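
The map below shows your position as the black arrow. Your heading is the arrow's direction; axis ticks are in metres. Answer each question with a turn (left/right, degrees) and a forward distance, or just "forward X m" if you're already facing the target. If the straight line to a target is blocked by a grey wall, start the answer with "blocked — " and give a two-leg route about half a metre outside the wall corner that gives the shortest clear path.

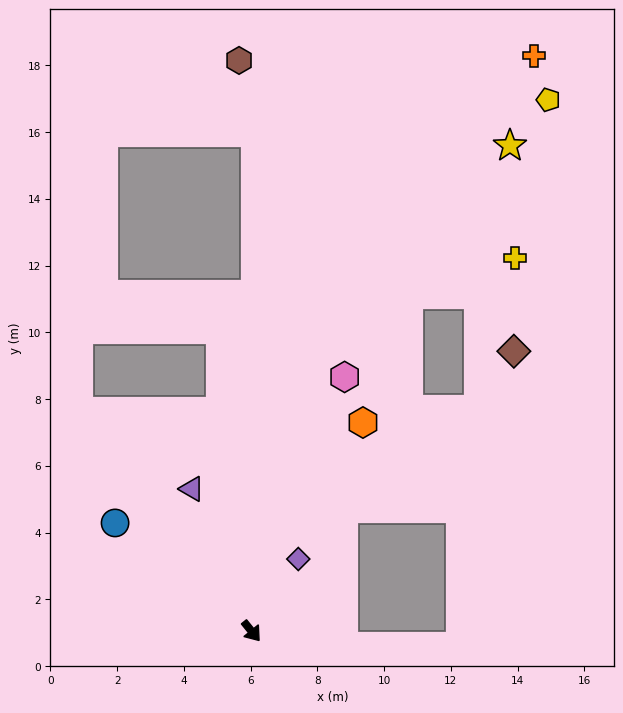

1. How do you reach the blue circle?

turn right 167°, forward 5.2 m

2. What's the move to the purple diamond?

turn left 108°, forward 2.6 m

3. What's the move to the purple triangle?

turn left 164°, forward 4.6 m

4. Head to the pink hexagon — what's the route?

turn left 121°, forward 8.1 m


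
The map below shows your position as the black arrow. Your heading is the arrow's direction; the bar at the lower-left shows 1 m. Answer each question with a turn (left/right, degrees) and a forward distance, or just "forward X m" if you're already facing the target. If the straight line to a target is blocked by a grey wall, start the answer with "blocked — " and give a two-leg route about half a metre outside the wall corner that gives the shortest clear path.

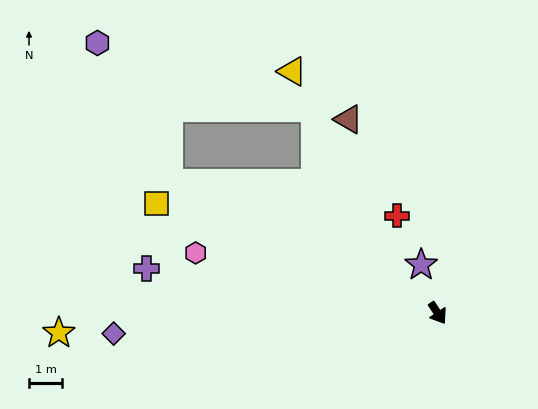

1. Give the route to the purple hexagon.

blocked — turn right 149°, forward 9.0 m, then turn right 37°, forward 4.8 m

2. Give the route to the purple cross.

turn right 132°, forward 8.9 m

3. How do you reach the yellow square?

turn right 145°, forward 9.1 m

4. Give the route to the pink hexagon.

turn right 137°, forward 7.5 m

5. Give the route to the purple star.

turn left 165°, forward 1.5 m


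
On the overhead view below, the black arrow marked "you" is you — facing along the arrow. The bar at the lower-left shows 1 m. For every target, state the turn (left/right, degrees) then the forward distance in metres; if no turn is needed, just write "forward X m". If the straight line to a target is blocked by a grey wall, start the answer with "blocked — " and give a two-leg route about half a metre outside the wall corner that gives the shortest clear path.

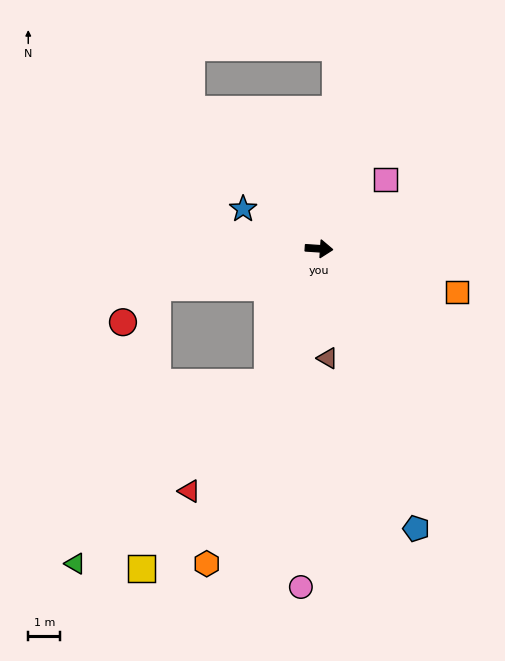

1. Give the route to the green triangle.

blocked — turn right 107°, forward 4.5 m, then turn right 26°, forward 8.2 m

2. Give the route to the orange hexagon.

turn right 106°, forward 10.4 m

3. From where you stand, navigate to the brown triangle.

turn right 82°, forward 3.4 m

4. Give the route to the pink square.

turn left 50°, forward 3.0 m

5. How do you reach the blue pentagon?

turn right 67°, forward 9.2 m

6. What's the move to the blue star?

turn left 156°, forward 2.7 m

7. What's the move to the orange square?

turn right 13°, forward 4.5 m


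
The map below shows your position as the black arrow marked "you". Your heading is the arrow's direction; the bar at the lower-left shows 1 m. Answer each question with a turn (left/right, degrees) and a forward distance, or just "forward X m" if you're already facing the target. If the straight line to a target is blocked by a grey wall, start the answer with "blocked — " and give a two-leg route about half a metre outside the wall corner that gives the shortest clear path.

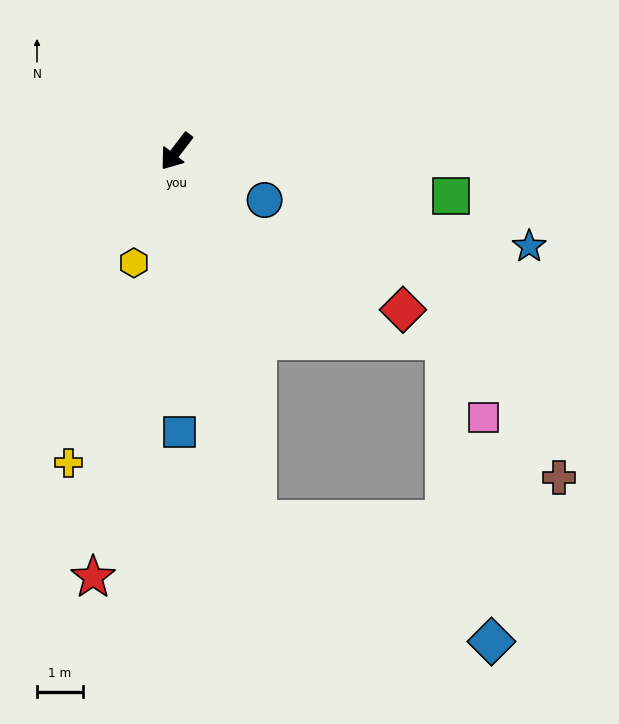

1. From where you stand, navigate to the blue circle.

turn left 99°, forward 2.2 m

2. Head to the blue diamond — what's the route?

blocked — turn left 50°, forward 8.2 m, then turn left 50°, forward 5.8 m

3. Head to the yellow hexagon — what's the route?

turn left 17°, forward 2.6 m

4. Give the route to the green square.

turn left 118°, forward 6.1 m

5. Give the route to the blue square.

turn left 38°, forward 6.1 m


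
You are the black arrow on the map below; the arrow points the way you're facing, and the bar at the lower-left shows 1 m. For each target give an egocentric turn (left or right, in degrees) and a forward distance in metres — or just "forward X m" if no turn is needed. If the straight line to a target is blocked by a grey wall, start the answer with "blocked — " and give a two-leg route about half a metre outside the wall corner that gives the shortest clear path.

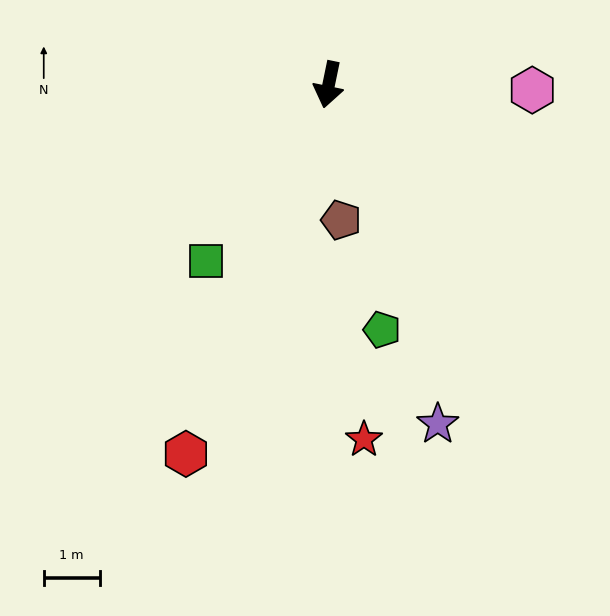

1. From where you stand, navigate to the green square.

turn right 23°, forward 3.8 m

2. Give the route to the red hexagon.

turn right 9°, forward 7.1 m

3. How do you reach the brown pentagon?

turn left 17°, forward 2.4 m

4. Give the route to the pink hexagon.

turn left 100°, forward 3.6 m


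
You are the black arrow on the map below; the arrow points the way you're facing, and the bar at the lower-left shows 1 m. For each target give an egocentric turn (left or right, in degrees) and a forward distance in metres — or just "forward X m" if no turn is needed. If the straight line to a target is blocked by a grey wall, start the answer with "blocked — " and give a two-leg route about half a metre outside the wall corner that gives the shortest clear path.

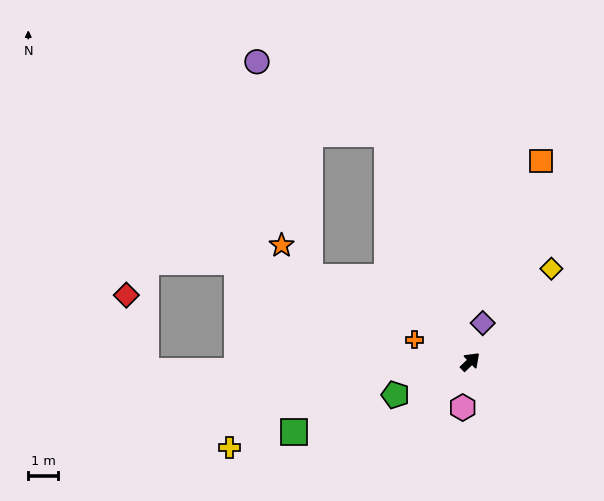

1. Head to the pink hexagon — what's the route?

turn right 143°, forward 1.5 m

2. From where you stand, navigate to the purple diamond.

turn left 28°, forward 1.4 m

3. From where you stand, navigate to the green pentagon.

turn left 160°, forward 2.7 m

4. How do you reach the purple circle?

blocked — turn left 66°, forward 8.1 m, then turn left 41°, forward 4.9 m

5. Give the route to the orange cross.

turn left 115°, forward 2.0 m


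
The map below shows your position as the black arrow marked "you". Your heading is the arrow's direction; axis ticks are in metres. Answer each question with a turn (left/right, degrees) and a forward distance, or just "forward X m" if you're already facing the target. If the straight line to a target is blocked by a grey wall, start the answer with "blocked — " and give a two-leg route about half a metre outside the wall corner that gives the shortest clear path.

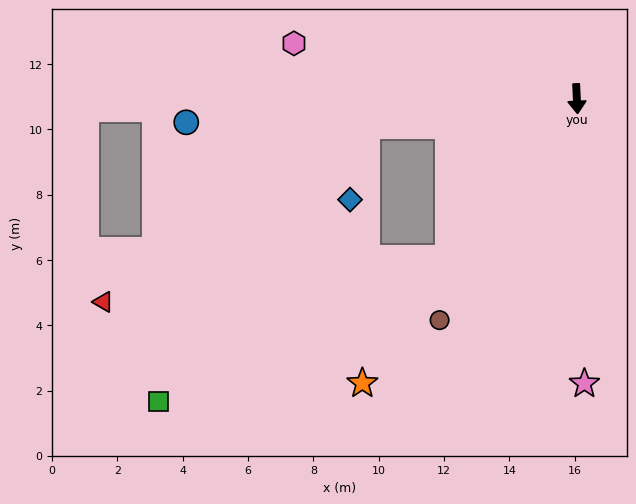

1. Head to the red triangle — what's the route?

blocked — turn right 86°, forward 6.5 m, then turn left 27°, forward 9.7 m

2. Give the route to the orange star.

turn right 40°, forward 10.9 m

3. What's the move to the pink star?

forward 8.7 m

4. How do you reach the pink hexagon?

turn right 104°, forward 8.8 m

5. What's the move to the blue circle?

turn right 89°, forward 12.0 m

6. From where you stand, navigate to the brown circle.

turn right 35°, forward 8.0 m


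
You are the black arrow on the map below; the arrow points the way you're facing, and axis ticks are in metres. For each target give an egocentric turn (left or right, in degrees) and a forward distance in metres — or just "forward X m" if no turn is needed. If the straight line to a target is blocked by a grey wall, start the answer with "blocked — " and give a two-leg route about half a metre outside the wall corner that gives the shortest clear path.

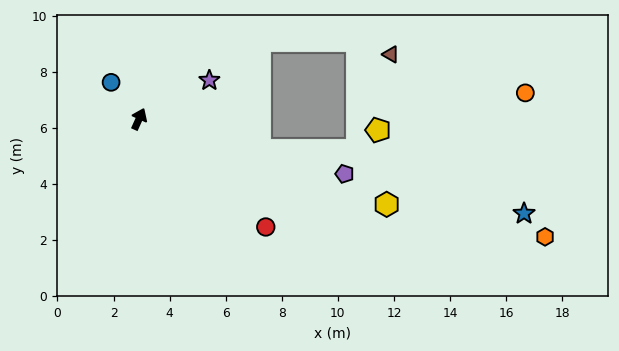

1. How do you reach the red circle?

turn right 106°, forward 5.9 m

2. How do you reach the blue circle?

turn left 62°, forward 1.6 m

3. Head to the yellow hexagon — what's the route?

turn right 85°, forward 9.3 m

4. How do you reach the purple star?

turn right 37°, forward 2.9 m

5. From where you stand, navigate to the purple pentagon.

turn right 81°, forward 7.6 m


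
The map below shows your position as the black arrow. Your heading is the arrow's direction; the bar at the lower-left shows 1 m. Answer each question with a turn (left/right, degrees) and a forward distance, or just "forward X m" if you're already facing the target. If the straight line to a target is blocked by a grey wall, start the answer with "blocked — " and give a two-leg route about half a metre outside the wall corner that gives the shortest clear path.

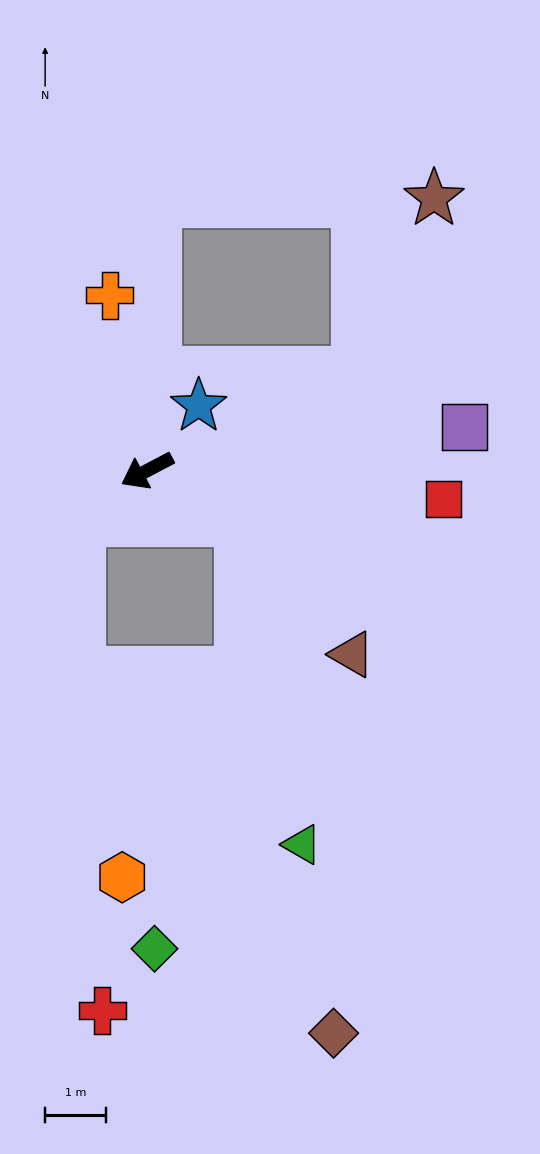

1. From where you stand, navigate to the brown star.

blocked — turn right 120°, forward 4.5 m, then turn right 87°, forward 4.6 m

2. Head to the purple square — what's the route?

turn left 160°, forward 5.3 m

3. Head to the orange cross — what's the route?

turn right 106°, forward 3.0 m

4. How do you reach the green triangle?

blocked — turn left 124°, forward 1.7 m, then turn right 51°, forward 5.5 m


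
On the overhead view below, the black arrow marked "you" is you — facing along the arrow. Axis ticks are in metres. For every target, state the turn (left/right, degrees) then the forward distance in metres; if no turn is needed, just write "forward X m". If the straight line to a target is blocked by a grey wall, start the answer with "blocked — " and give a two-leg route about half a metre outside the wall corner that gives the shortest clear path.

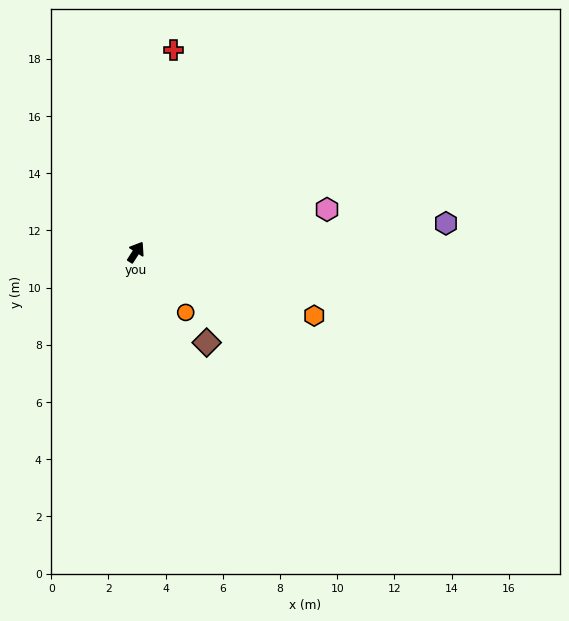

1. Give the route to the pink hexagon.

turn right 45°, forward 6.8 m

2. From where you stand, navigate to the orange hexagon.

turn right 77°, forward 6.6 m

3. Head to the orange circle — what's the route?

turn right 108°, forward 2.7 m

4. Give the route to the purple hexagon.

turn right 52°, forward 10.9 m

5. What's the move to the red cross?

turn left 22°, forward 7.2 m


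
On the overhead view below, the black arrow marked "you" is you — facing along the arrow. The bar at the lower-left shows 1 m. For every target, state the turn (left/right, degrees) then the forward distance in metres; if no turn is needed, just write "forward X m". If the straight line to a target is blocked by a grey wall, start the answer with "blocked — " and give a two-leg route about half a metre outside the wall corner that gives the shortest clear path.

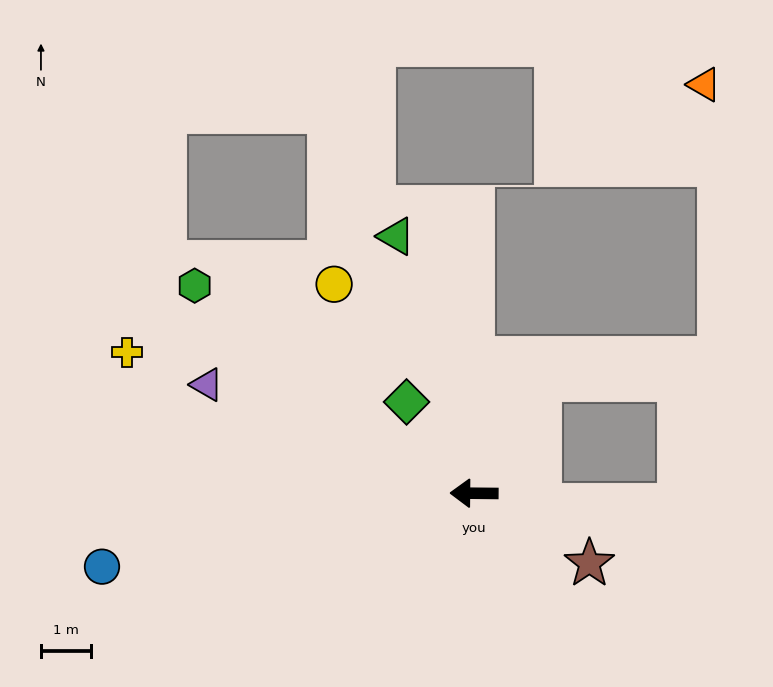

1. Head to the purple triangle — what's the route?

turn right 22°, forward 5.7 m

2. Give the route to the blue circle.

turn left 12°, forward 7.5 m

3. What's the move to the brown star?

turn left 149°, forward 2.7 m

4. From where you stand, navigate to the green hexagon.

turn right 36°, forward 6.9 m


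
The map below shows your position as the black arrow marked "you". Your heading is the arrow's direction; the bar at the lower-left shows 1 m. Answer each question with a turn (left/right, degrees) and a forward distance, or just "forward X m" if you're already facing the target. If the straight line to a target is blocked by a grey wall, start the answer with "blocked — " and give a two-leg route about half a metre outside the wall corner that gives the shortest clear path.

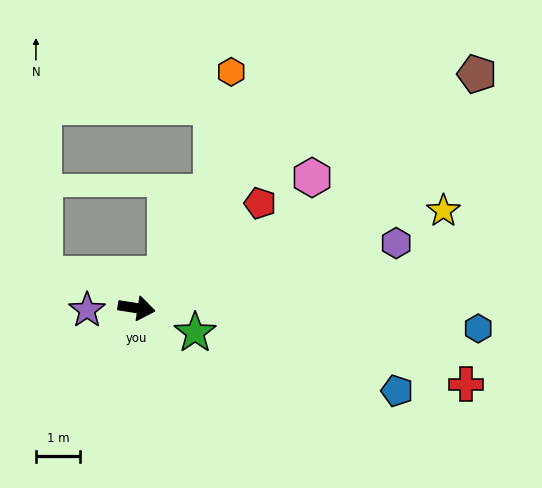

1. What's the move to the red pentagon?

turn left 49°, forward 3.7 m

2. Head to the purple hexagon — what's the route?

turn left 23°, forward 6.0 m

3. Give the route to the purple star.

turn right 169°, forward 1.1 m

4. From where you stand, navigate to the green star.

turn right 14°, forward 1.4 m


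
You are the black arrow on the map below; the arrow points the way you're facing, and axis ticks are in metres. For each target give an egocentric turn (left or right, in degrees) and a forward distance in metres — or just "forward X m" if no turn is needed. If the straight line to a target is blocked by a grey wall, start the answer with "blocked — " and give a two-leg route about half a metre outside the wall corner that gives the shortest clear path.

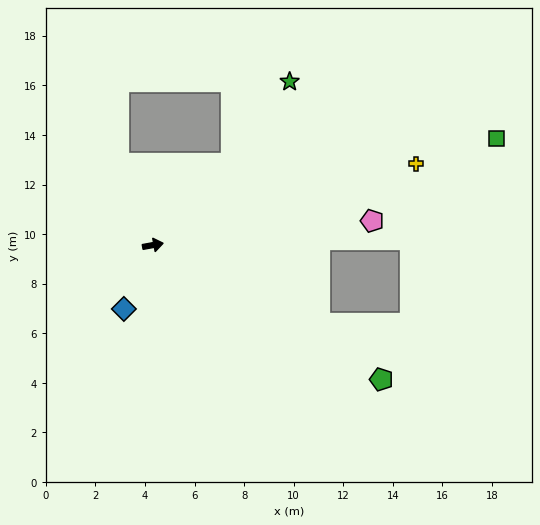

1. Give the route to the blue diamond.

turn right 125°, forward 2.8 m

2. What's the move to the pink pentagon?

turn right 4°, forward 8.9 m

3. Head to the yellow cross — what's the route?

turn left 7°, forward 11.1 m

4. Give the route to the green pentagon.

turn right 41°, forward 10.7 m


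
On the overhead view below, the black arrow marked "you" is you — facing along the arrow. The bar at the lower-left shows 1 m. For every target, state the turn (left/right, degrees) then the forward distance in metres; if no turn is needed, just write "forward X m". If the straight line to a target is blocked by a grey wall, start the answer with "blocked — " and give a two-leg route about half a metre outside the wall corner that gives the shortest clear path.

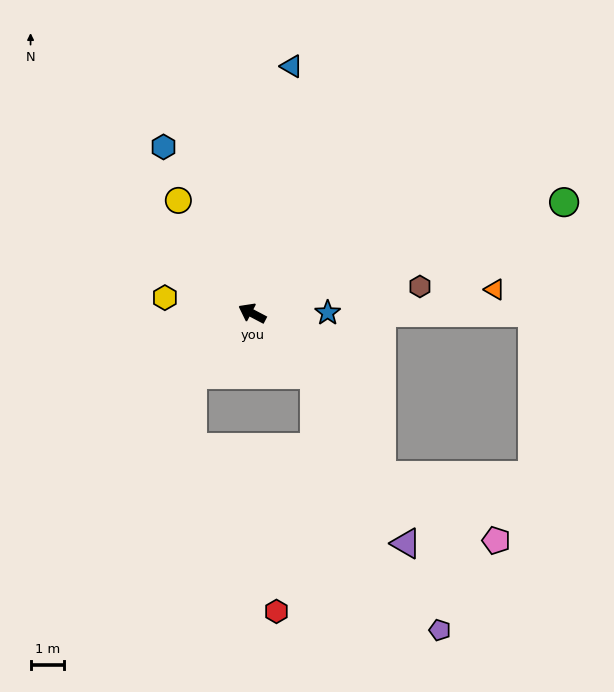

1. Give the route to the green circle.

turn right 133°, forward 9.8 m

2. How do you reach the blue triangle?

turn right 71°, forward 7.4 m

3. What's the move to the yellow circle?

turn right 29°, forward 4.0 m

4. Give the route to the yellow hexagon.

turn left 18°, forward 2.6 m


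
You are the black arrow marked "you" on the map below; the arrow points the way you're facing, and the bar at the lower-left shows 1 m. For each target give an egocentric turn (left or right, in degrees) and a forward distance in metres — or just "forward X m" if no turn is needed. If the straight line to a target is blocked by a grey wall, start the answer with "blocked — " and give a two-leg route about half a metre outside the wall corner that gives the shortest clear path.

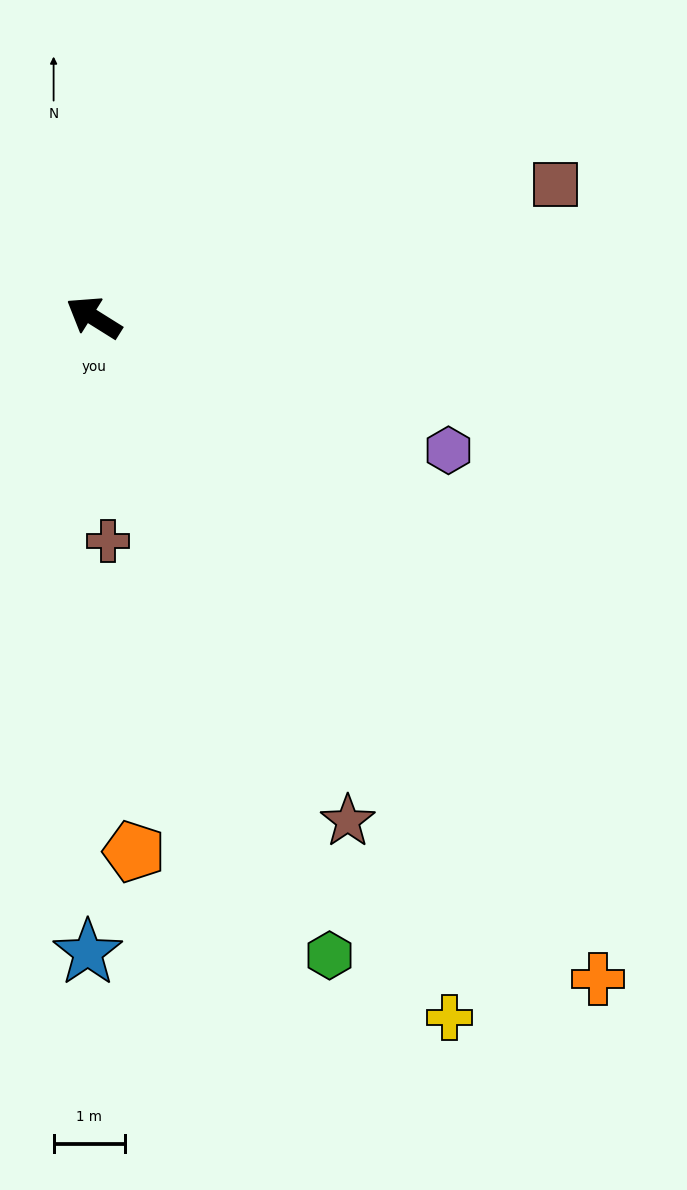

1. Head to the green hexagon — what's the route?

turn left 142°, forward 9.5 m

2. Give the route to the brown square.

turn right 132°, forward 6.7 m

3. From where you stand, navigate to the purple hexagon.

turn right 168°, forward 5.3 m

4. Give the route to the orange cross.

turn left 159°, forward 11.7 m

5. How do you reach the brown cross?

turn left 126°, forward 3.1 m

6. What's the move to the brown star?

turn left 149°, forward 7.9 m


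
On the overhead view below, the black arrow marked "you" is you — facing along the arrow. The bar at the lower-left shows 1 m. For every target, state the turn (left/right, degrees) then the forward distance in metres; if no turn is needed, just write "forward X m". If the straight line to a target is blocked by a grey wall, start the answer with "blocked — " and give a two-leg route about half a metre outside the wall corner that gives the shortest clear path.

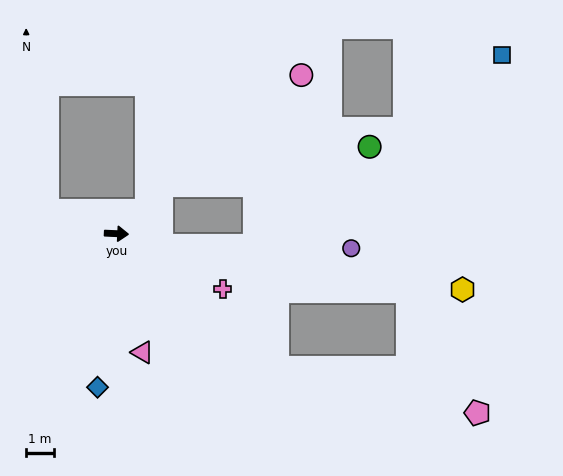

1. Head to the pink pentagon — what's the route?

blocked — turn right 37°, forward 7.6 m, then turn left 27°, forward 7.4 m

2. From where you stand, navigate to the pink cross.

turn right 25°, forward 4.4 m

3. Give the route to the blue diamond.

turn right 94°, forward 5.6 m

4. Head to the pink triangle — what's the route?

turn right 75°, forward 4.4 m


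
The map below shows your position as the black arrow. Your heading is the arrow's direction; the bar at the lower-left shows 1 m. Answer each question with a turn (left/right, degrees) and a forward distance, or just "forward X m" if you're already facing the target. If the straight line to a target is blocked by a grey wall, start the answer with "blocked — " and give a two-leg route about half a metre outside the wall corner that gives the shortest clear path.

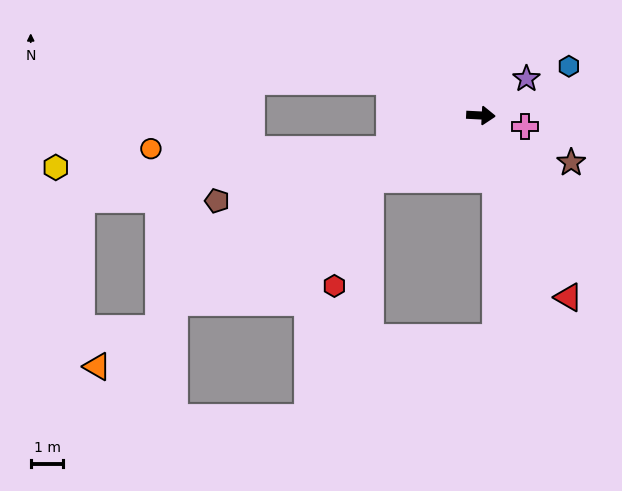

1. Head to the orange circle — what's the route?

blocked — turn right 157°, forward 3.0 m, then turn right 20°, forward 7.3 m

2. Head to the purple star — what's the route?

turn left 42°, forward 1.8 m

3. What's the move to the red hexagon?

blocked — turn right 147°, forward 3.9 m, then turn left 41°, forward 3.5 m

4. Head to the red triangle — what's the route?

turn right 61°, forward 6.2 m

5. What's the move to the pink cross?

turn right 11°, forward 1.4 m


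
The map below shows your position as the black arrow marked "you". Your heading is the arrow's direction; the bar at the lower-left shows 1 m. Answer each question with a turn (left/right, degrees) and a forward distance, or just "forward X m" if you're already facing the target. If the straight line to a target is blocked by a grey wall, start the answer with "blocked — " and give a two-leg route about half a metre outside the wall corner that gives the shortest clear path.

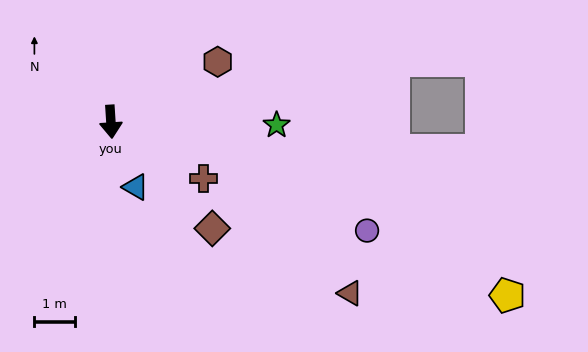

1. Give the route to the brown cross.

turn left 55°, forward 2.7 m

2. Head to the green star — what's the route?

turn left 85°, forward 4.1 m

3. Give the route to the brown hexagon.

turn left 116°, forward 3.0 m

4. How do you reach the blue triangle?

turn left 17°, forward 1.7 m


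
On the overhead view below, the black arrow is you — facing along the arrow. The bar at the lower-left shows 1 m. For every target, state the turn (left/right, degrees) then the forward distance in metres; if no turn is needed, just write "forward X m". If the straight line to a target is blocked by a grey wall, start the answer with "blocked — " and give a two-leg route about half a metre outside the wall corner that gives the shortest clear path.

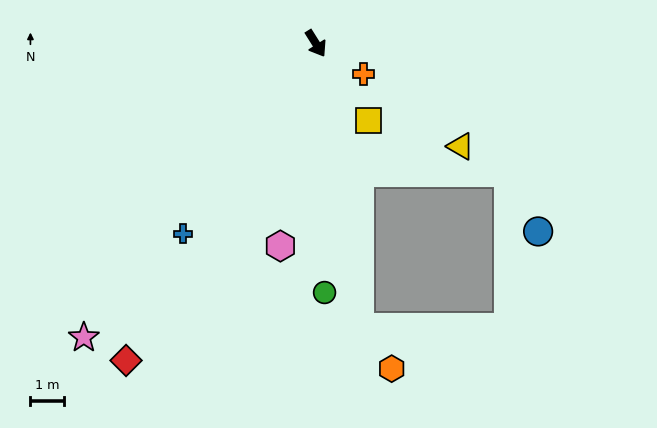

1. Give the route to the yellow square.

turn left 2°, forward 2.8 m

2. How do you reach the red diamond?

turn right 63°, forward 11.0 m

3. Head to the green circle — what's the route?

turn right 30°, forward 7.4 m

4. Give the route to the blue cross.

turn right 67°, forward 6.9 m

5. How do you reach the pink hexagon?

turn right 42°, forward 6.1 m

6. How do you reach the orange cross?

turn left 25°, forward 1.7 m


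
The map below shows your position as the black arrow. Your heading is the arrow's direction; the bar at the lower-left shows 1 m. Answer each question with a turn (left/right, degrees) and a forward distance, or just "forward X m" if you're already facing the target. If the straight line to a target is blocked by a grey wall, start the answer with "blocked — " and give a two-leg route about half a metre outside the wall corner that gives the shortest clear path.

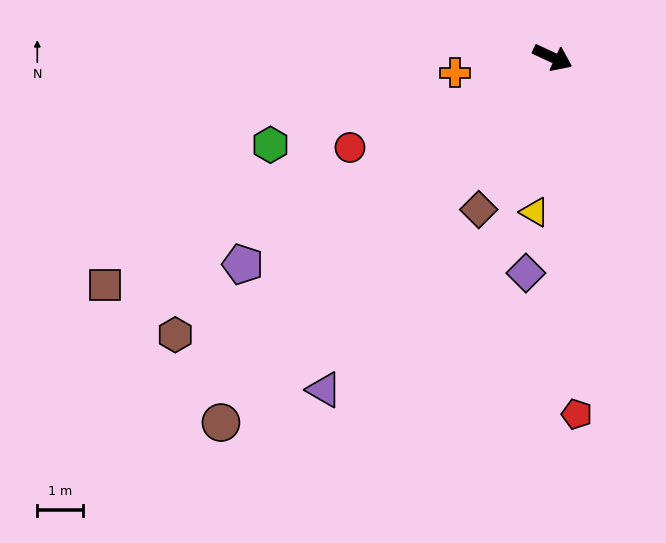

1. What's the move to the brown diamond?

turn right 91°, forward 3.7 m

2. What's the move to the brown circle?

turn right 107°, forward 10.9 m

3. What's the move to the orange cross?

turn right 146°, forward 2.2 m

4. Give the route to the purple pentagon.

turn right 121°, forward 8.2 m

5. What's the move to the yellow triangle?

turn right 72°, forward 3.4 m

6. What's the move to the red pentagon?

turn right 61°, forward 7.9 m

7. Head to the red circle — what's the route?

turn right 131°, forward 4.9 m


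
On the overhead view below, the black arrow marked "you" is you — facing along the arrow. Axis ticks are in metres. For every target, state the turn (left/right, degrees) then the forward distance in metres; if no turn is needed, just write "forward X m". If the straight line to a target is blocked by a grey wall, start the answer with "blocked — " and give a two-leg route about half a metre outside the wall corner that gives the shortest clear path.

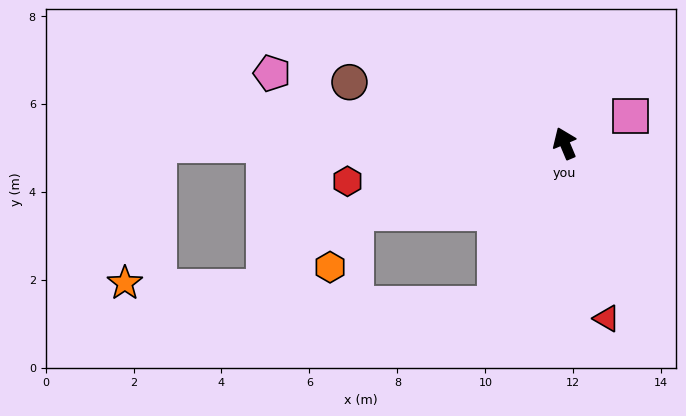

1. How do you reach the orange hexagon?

blocked — turn left 85°, forward 5.0 m, then turn left 48°, forward 1.4 m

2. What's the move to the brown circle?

turn left 51°, forward 5.1 m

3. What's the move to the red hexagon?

turn left 77°, forward 5.0 m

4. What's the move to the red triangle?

turn left 171°, forward 4.1 m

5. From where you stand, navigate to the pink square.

turn right 90°, forward 1.6 m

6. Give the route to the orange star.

blocked — turn left 67°, forward 9.2 m, then turn left 77°, forward 3.3 m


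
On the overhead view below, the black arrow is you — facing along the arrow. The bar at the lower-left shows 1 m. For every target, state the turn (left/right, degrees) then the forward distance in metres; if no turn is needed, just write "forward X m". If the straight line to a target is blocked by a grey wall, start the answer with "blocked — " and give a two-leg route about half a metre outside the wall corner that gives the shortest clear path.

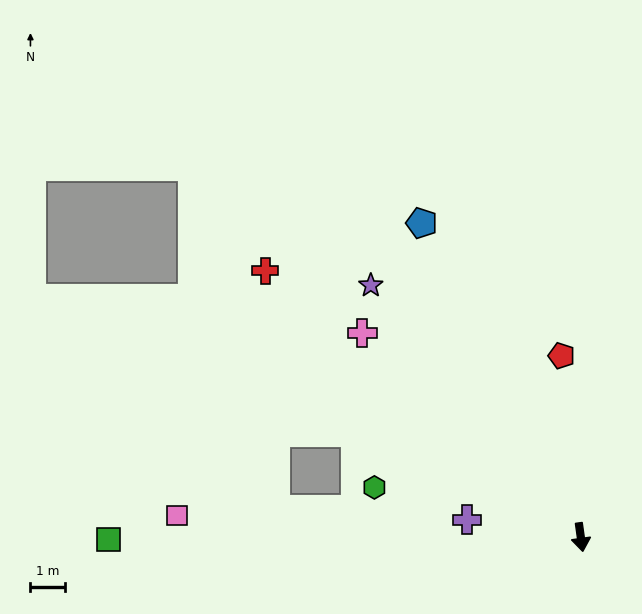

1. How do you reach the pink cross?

turn right 141°, forward 8.7 m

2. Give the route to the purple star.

turn right 148°, forward 9.5 m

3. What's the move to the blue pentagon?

turn right 161°, forward 10.2 m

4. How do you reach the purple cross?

turn right 107°, forward 3.3 m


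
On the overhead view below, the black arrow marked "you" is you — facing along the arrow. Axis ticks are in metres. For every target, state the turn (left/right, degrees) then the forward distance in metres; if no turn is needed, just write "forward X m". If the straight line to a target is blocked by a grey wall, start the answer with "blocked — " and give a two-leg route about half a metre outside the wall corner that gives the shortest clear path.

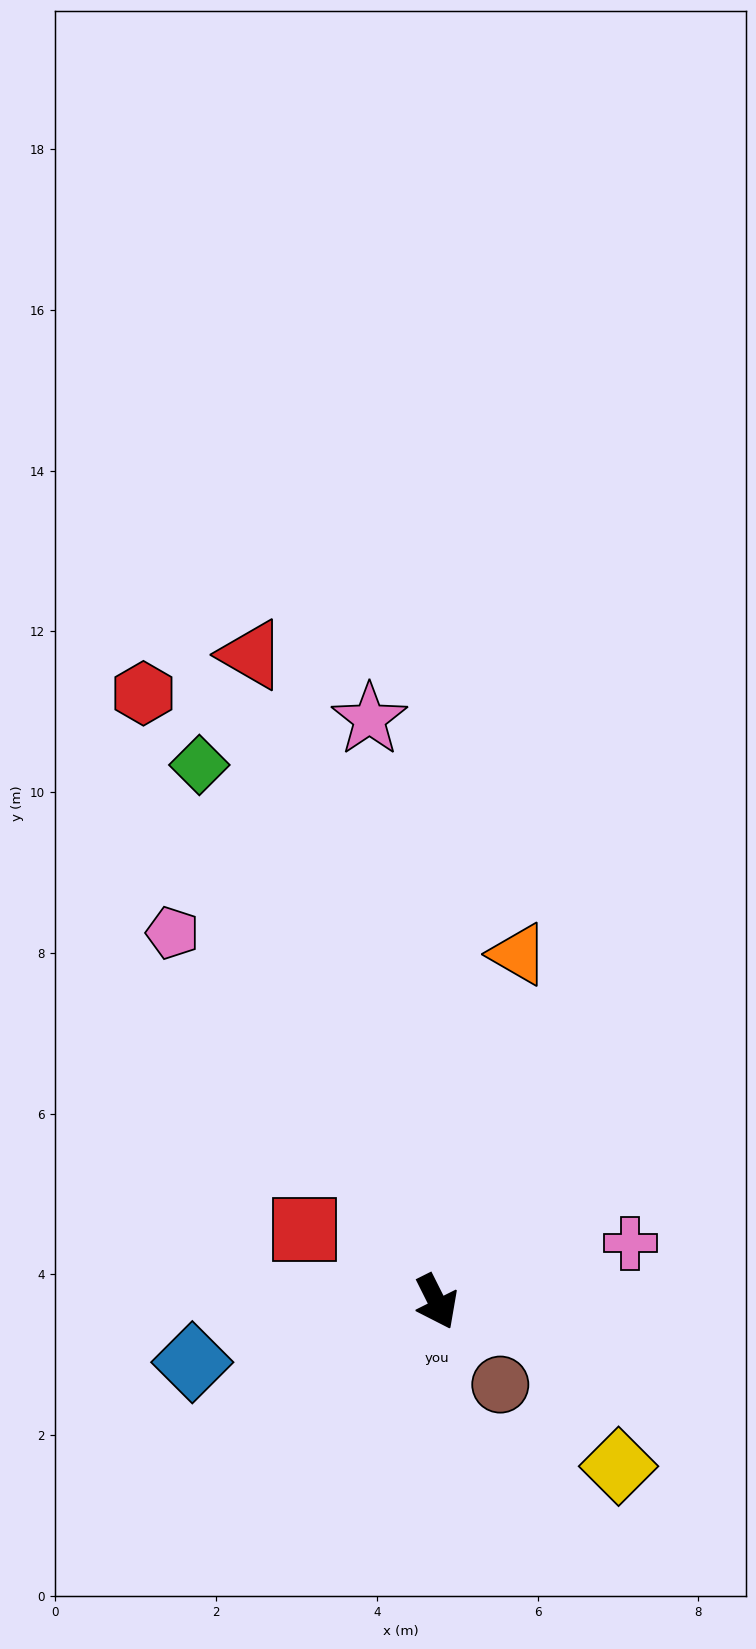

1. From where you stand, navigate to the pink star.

turn left 160°, forward 7.3 m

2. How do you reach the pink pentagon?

turn right 171°, forward 5.6 m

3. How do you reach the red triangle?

turn left 169°, forward 8.4 m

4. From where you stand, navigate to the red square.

turn right 145°, forward 1.9 m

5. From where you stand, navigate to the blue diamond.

turn right 103°, forward 3.1 m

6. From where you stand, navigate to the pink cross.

turn left 80°, forward 2.5 m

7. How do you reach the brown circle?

turn left 11°, forward 1.3 m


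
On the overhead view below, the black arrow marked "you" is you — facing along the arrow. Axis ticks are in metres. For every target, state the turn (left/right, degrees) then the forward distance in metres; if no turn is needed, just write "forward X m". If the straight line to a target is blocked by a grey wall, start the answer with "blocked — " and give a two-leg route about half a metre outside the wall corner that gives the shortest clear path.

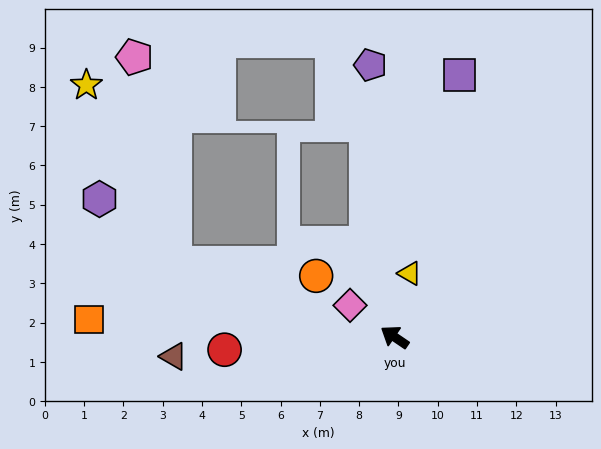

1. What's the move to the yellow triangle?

turn right 69°, forward 1.7 m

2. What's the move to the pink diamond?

forward 1.4 m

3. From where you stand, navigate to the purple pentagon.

turn right 51°, forward 7.0 m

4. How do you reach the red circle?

turn left 38°, forward 4.3 m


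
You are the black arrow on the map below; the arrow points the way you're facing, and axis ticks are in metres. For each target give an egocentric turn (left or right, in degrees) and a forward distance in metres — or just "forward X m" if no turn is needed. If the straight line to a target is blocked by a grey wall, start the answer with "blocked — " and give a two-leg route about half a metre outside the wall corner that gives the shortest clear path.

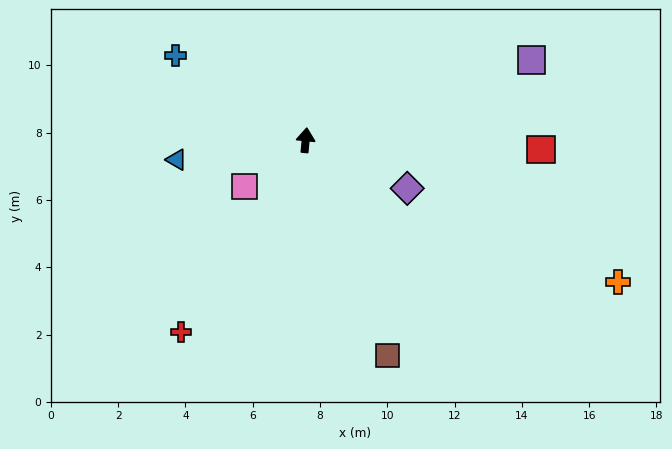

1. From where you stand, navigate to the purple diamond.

turn right 110°, forward 3.3 m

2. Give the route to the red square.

turn right 87°, forward 7.0 m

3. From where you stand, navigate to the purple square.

turn right 65°, forward 7.1 m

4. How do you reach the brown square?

turn right 154°, forward 6.8 m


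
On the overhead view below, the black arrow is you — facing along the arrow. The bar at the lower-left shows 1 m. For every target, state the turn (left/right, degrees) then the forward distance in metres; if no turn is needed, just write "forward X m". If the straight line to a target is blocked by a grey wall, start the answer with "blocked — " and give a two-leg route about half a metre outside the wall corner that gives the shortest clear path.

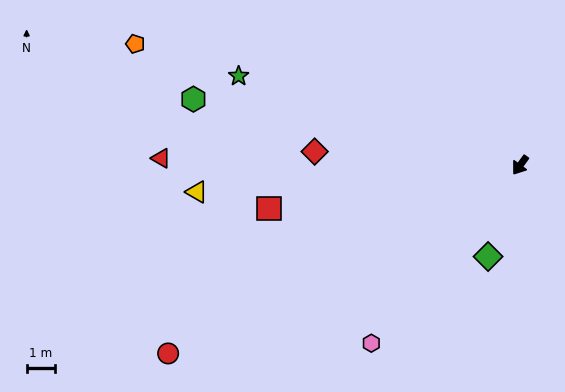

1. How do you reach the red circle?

turn right 26°, forward 14.1 m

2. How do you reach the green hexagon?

turn right 65°, forward 11.8 m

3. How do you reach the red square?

turn right 44°, forward 9.0 m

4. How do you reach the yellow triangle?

turn right 49°, forward 11.5 m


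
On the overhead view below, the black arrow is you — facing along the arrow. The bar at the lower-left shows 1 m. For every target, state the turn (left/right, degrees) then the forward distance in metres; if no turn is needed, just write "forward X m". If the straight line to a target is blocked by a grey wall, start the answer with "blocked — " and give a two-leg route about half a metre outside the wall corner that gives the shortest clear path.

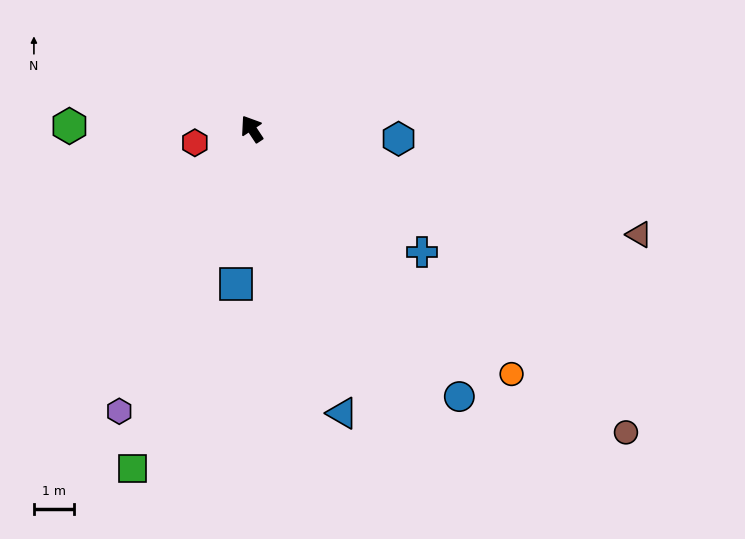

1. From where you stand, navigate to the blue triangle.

turn left 164°, forward 7.5 m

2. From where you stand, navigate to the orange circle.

turn right 167°, forward 9.0 m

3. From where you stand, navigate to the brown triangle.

turn right 139°, forward 10.1 m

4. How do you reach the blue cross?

turn right 159°, forward 5.3 m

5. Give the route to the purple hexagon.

turn left 121°, forward 7.8 m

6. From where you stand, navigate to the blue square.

turn left 141°, forward 3.9 m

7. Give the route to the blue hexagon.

turn right 127°, forward 3.7 m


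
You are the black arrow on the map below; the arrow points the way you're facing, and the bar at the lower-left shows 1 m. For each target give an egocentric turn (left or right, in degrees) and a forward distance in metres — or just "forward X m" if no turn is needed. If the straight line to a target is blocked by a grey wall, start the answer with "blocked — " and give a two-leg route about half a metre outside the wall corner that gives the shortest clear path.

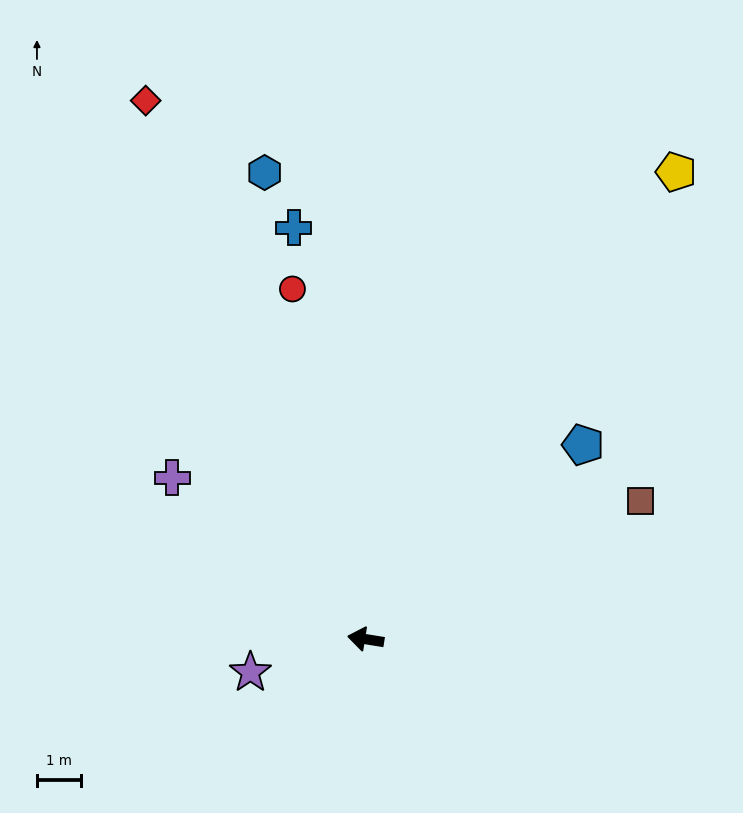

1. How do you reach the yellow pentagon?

turn right 114°, forward 12.9 m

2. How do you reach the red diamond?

turn right 59°, forward 13.4 m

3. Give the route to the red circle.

turn right 69°, forward 8.2 m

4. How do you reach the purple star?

turn left 25°, forward 2.8 m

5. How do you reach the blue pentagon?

turn right 129°, forward 6.7 m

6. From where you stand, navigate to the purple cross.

turn right 31°, forward 5.8 m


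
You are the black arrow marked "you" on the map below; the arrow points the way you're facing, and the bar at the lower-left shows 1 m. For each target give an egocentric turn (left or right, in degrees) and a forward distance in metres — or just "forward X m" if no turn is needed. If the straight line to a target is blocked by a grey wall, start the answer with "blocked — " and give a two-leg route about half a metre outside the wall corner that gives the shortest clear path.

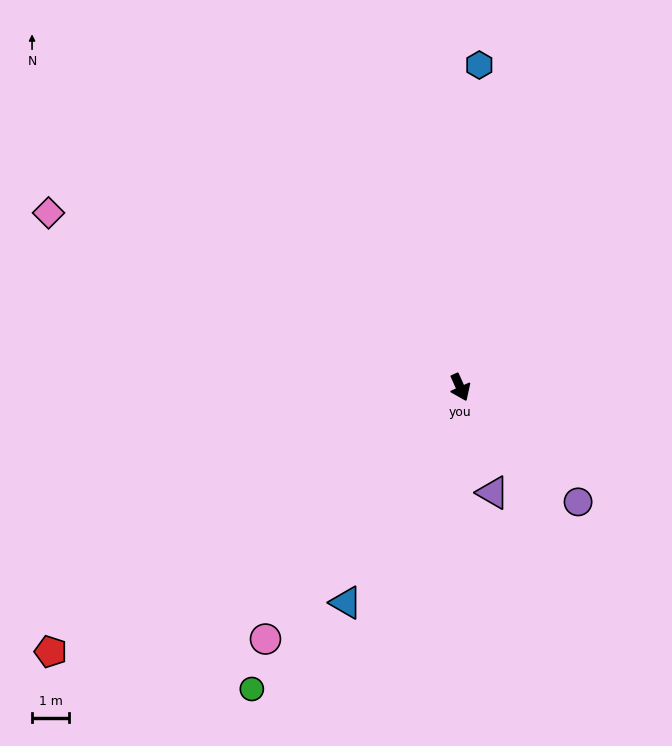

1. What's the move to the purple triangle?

turn right 7°, forward 3.0 m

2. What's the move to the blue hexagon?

turn left 152°, forward 8.7 m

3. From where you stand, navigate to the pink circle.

turn right 62°, forward 8.6 m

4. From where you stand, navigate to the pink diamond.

turn right 137°, forward 12.1 m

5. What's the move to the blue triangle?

turn right 52°, forward 6.6 m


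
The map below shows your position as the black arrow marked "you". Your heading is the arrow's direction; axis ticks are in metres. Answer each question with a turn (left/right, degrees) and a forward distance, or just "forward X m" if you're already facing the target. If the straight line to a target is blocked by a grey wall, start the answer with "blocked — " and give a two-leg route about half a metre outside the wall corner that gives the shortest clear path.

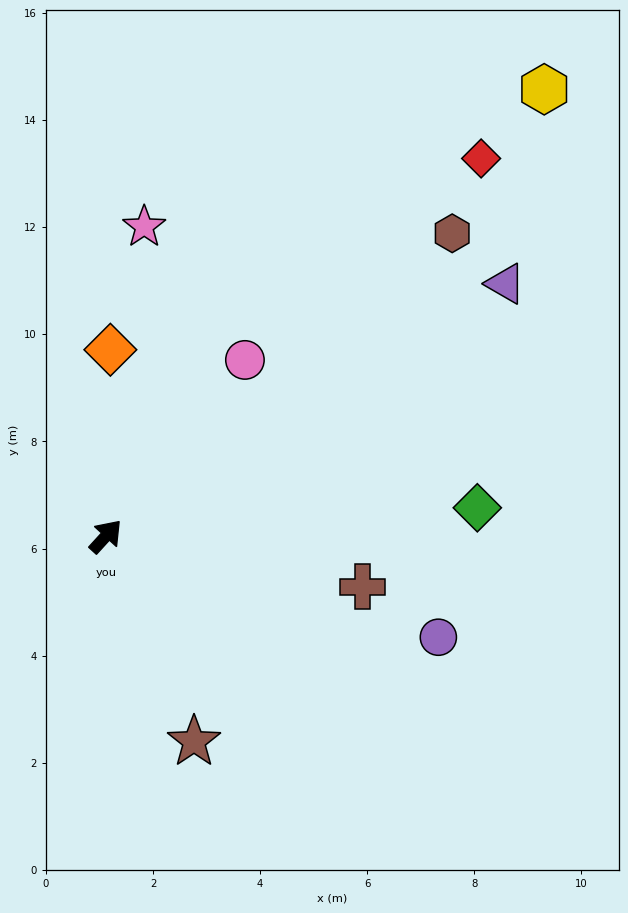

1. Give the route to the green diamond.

turn right 43°, forward 7.0 m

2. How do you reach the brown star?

turn right 114°, forward 4.2 m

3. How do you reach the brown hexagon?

turn right 6°, forward 8.6 m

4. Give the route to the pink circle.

turn left 4°, forward 4.2 m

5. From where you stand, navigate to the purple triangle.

turn right 15°, forward 8.8 m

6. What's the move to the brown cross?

turn right 59°, forward 4.9 m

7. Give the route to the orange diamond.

turn left 41°, forward 3.5 m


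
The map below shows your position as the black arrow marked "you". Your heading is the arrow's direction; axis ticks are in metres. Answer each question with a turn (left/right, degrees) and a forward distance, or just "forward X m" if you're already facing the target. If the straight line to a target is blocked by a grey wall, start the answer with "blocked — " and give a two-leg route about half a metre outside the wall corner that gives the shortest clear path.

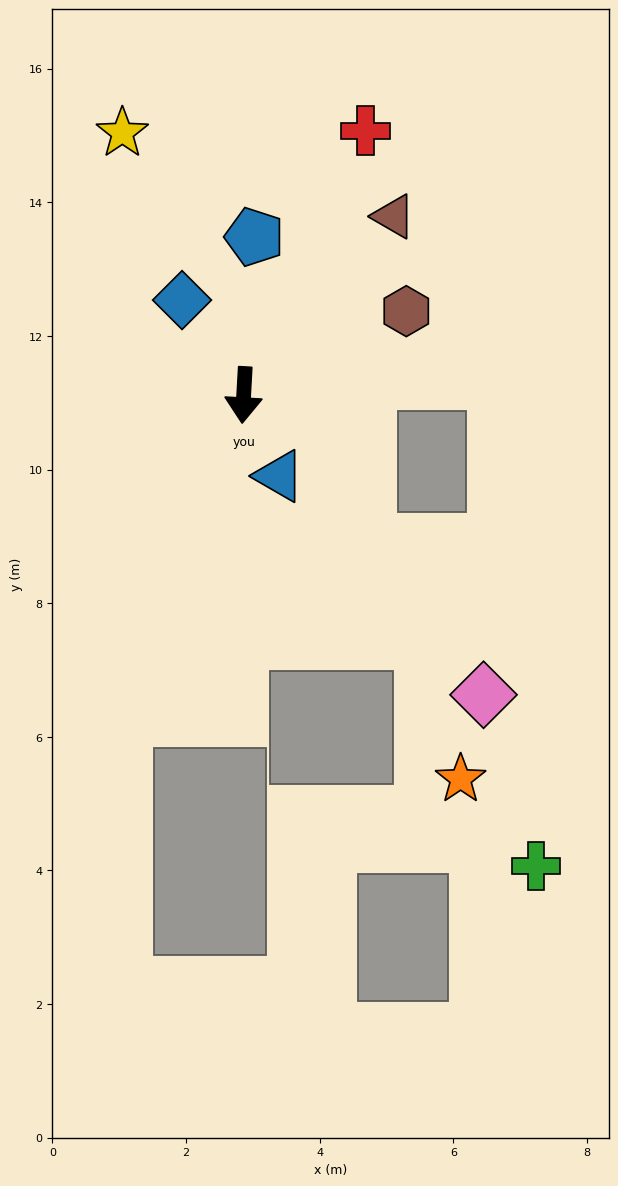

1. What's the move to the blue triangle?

turn left 27°, forward 1.3 m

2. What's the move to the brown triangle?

turn left 143°, forward 3.5 m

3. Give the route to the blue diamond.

turn right 144°, forward 1.7 m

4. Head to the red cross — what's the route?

turn left 158°, forward 4.4 m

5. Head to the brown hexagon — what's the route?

turn left 120°, forward 2.7 m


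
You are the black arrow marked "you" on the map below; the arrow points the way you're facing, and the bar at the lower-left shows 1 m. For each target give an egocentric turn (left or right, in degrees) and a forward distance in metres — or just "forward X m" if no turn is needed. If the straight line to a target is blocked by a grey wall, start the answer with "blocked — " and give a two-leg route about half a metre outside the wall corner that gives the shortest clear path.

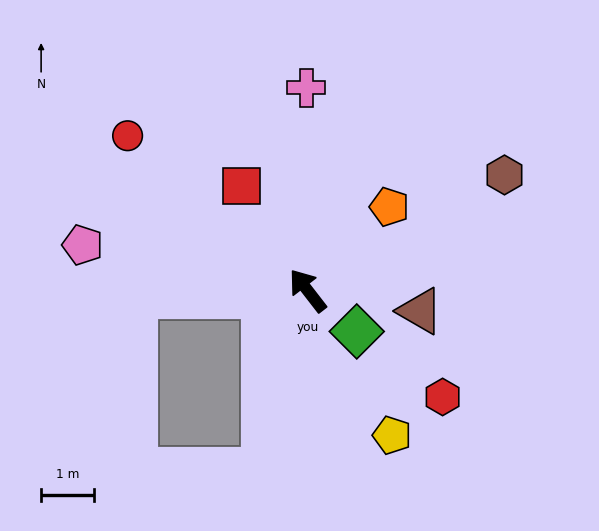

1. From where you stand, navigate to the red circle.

turn left 12°, forward 4.5 m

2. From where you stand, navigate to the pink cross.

turn right 37°, forward 3.9 m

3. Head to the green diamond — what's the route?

turn right 168°, forward 1.2 m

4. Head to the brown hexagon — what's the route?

turn right 97°, forward 4.4 m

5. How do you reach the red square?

turn right 5°, forward 2.4 m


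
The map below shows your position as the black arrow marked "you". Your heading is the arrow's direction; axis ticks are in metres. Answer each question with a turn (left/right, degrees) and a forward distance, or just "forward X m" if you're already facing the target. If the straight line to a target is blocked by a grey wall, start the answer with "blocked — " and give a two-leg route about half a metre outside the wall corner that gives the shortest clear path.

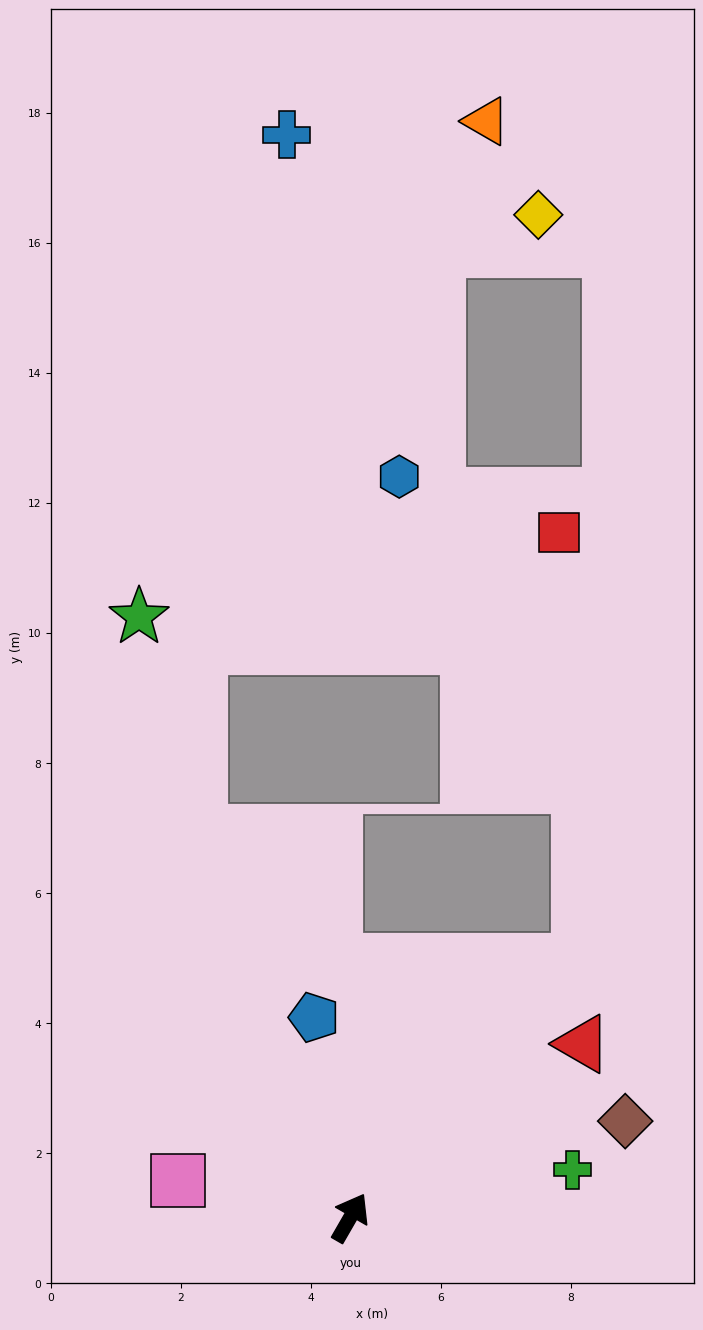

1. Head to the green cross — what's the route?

turn right 48°, forward 3.5 m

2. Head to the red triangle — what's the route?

turn right 23°, forward 4.5 m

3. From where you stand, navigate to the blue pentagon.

turn left 40°, forward 3.1 m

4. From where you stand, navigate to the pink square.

turn left 108°, forward 2.7 m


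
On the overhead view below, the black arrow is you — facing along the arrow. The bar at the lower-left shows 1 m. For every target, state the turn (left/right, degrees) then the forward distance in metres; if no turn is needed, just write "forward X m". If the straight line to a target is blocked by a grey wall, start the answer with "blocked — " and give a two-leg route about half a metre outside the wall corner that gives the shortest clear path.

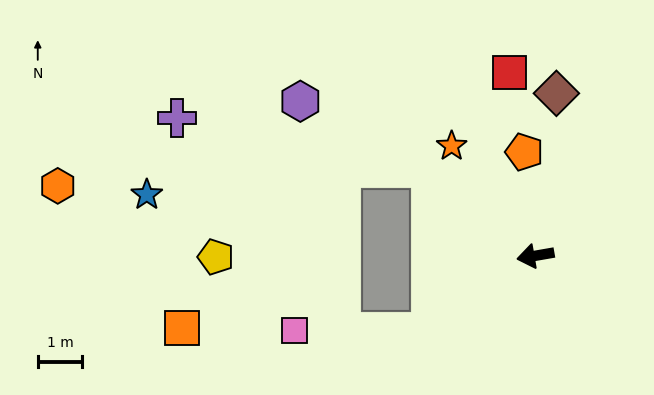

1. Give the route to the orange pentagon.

turn right 94°, forward 2.3 m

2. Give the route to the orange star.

turn right 63°, forward 3.1 m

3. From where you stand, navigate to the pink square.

blocked — turn left 26°, forward 2.9 m, then turn right 36°, forward 3.0 m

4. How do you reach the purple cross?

blocked — turn right 49°, forward 3.1 m, then turn left 28°, forward 5.8 m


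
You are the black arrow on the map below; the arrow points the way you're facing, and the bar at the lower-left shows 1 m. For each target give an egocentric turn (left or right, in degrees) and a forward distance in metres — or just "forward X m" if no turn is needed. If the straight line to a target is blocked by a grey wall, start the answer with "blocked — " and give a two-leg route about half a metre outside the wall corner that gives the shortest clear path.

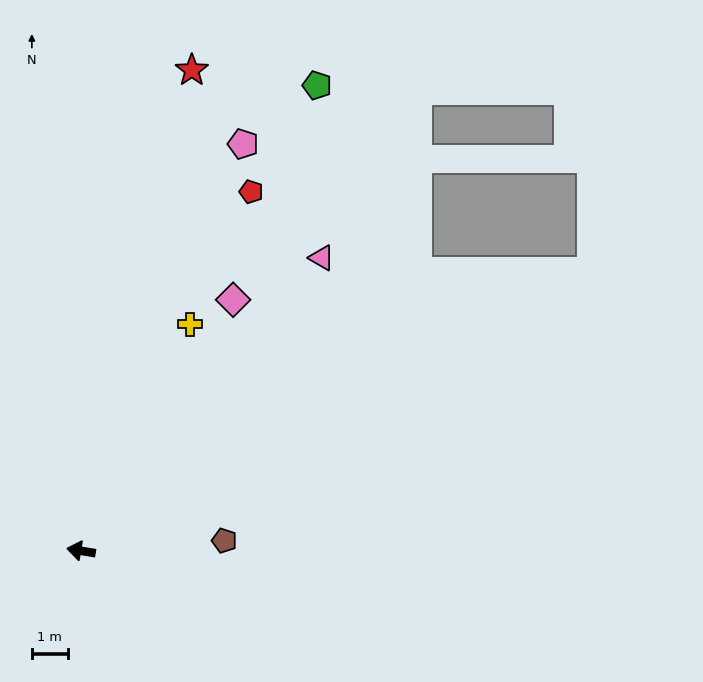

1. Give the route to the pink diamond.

turn right 112°, forward 8.2 m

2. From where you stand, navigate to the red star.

turn right 94°, forward 13.7 m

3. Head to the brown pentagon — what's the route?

turn right 167°, forward 4.0 m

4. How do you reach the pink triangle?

turn right 120°, forward 10.6 m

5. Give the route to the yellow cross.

turn right 106°, forward 7.0 m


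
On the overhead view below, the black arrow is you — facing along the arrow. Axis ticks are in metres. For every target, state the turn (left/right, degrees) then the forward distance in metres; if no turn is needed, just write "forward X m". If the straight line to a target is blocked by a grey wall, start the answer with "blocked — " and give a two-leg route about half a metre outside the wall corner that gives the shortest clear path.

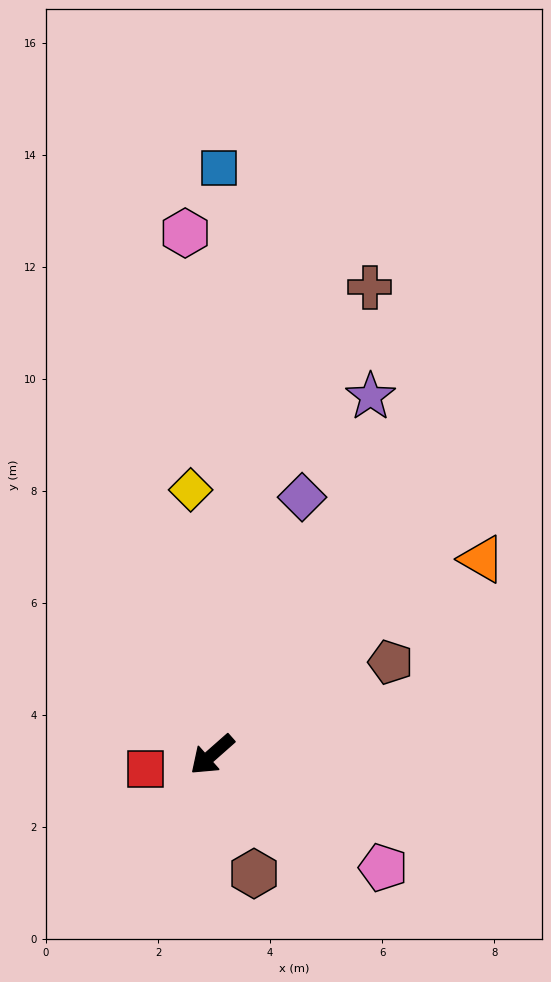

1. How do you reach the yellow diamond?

turn right 127°, forward 4.7 m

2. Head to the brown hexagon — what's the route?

turn left 68°, forward 2.2 m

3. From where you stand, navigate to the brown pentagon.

turn left 166°, forward 3.6 m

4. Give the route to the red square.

turn right 29°, forward 1.2 m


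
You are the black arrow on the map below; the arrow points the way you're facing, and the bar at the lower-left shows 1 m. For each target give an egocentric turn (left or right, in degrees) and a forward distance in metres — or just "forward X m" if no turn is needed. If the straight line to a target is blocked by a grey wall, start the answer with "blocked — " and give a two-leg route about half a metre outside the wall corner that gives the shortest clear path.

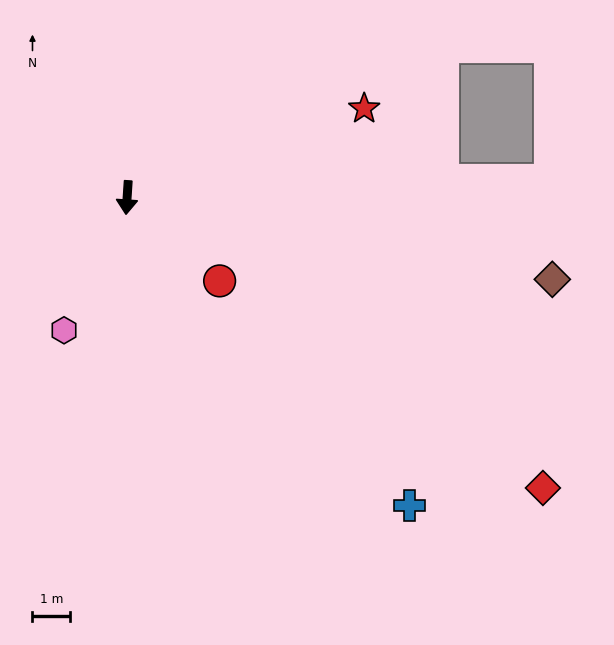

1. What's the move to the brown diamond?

turn left 83°, forward 11.4 m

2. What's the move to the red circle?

turn left 52°, forward 3.3 m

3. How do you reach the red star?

turn left 114°, forward 6.7 m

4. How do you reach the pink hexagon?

turn right 22°, forward 3.9 m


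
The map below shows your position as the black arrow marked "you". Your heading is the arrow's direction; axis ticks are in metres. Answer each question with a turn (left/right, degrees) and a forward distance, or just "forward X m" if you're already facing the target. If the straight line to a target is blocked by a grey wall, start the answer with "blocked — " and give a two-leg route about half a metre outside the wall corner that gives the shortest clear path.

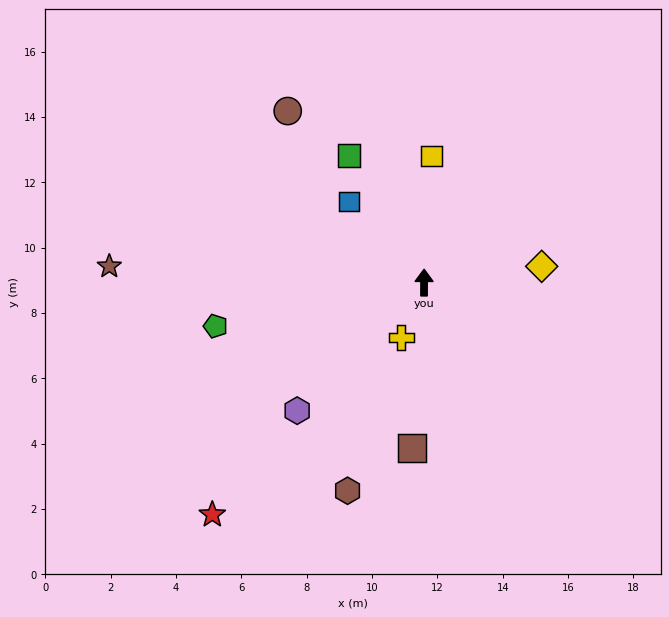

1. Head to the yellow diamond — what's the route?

turn right 82°, forward 3.6 m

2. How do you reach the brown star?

turn left 87°, forward 9.6 m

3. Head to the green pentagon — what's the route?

turn left 102°, forward 6.5 m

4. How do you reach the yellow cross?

turn left 158°, forward 1.8 m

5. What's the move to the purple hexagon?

turn left 135°, forward 5.5 m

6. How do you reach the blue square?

turn left 43°, forward 3.4 m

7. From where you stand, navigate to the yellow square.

turn right 3°, forward 3.9 m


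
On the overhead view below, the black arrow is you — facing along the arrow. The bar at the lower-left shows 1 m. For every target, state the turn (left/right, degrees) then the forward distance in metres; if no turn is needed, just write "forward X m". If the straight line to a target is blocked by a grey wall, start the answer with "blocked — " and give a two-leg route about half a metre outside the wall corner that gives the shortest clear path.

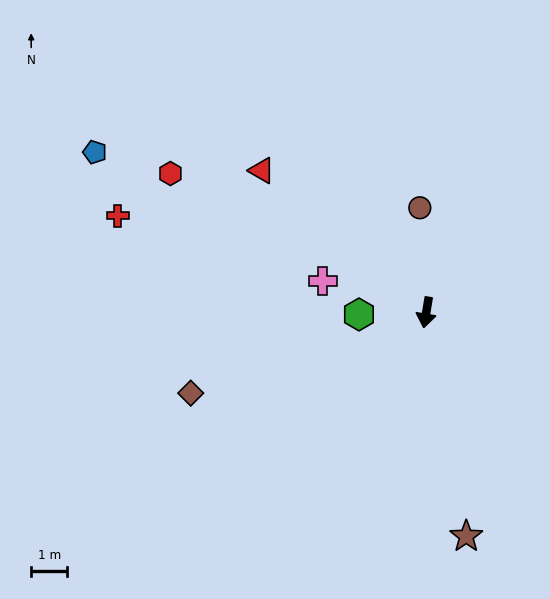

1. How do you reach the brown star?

turn left 20°, forward 6.3 m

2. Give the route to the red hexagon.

turn right 109°, forward 8.1 m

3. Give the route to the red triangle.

turn right 121°, forward 6.0 m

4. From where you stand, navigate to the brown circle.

turn right 167°, forward 2.9 m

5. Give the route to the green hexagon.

turn right 79°, forward 1.9 m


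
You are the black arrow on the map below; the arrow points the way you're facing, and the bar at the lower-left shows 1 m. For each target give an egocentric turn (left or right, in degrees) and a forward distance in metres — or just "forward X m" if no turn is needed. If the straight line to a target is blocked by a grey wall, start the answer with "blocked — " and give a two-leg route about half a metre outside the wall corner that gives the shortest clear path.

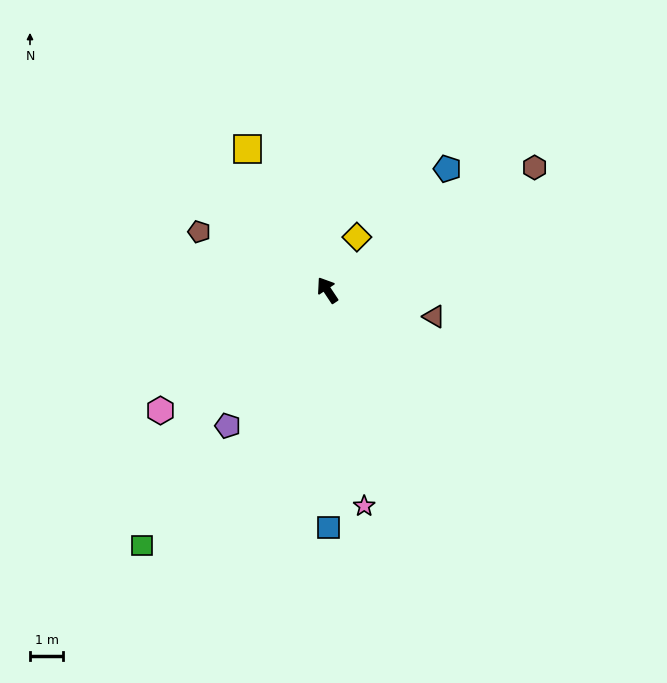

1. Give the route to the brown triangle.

turn right 138°, forward 3.3 m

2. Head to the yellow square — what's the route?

turn right 4°, forward 4.9 m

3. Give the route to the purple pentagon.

turn left 110°, forward 5.0 m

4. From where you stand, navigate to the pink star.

turn left 156°, forward 6.6 m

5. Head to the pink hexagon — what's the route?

turn left 92°, forward 6.2 m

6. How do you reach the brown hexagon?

turn right 93°, forward 7.2 m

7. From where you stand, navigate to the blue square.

turn left 147°, forward 7.1 m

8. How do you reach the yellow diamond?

turn right 63°, forward 1.8 m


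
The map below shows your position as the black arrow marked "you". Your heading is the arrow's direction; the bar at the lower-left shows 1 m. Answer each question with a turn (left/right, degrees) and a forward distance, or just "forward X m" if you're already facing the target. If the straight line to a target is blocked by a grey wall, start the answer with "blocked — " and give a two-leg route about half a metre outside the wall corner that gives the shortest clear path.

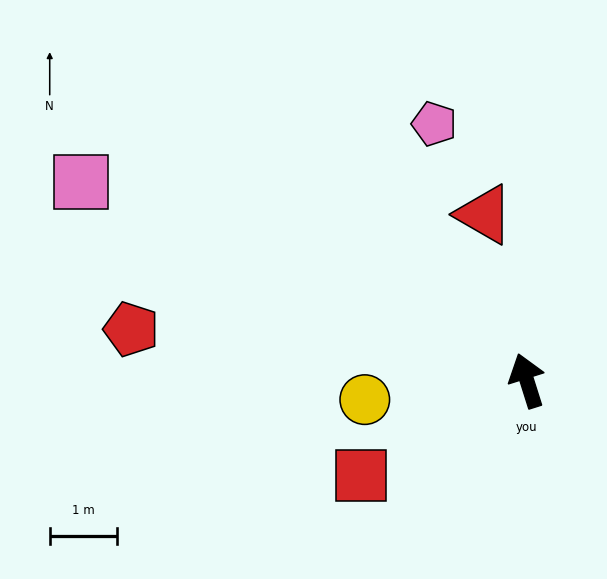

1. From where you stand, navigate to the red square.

turn left 102°, forward 2.8 m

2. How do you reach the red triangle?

turn right 3°, forward 2.5 m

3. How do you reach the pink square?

turn left 49°, forward 7.3 m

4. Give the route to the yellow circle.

turn left 79°, forward 2.4 m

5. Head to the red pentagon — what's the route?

turn left 65°, forward 5.9 m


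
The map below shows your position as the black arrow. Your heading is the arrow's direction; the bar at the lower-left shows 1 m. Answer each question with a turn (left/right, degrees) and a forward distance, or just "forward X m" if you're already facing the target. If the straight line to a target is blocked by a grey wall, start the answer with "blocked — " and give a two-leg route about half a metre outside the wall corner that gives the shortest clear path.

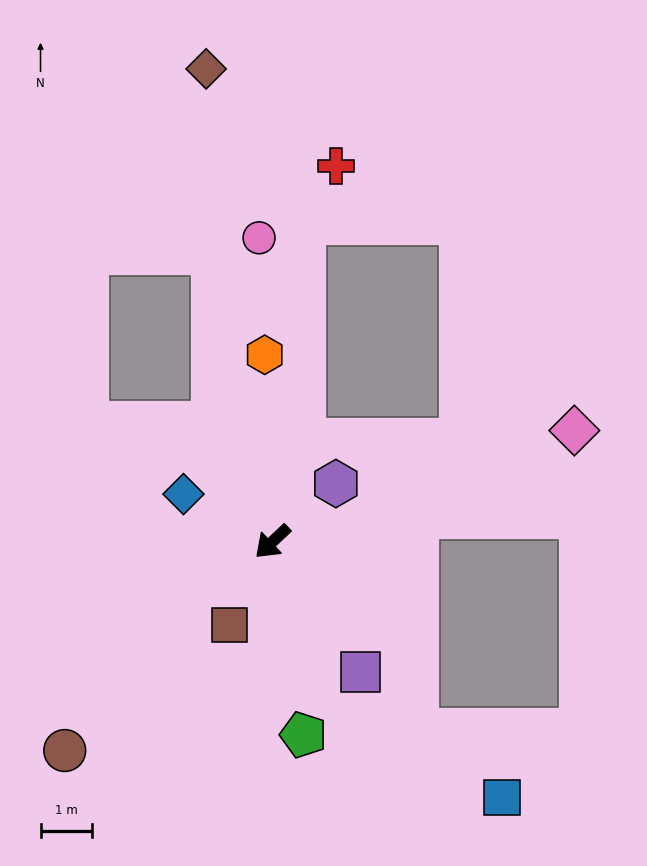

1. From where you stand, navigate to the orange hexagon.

turn right 131°, forward 3.6 m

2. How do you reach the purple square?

turn left 81°, forward 3.0 m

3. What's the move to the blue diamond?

turn right 71°, forward 1.9 m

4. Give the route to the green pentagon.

turn left 56°, forward 3.8 m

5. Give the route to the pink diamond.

turn left 157°, forward 6.2 m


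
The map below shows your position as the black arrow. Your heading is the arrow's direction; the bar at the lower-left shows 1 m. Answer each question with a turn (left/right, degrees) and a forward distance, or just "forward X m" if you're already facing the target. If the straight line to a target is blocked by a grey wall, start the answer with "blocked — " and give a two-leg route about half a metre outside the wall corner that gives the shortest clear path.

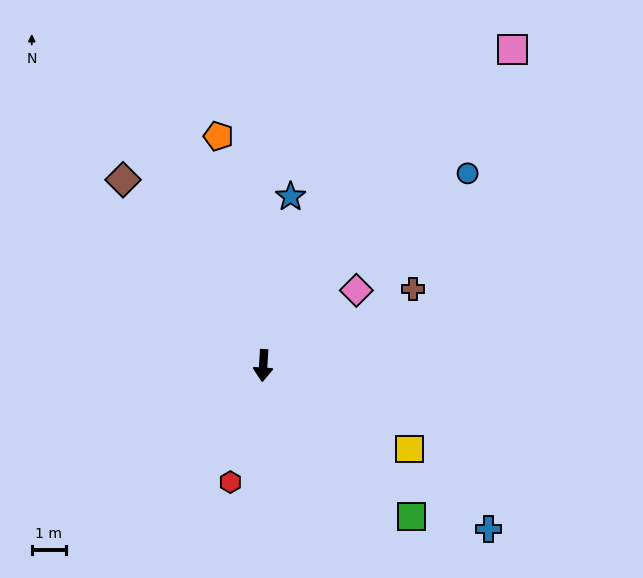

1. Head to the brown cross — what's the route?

turn left 121°, forward 4.9 m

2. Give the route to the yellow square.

turn left 64°, forward 4.9 m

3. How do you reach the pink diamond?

turn left 132°, forward 3.5 m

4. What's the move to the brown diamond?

turn right 139°, forward 6.8 m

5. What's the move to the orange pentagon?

turn right 165°, forward 6.8 m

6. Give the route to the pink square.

turn left 145°, forward 11.7 m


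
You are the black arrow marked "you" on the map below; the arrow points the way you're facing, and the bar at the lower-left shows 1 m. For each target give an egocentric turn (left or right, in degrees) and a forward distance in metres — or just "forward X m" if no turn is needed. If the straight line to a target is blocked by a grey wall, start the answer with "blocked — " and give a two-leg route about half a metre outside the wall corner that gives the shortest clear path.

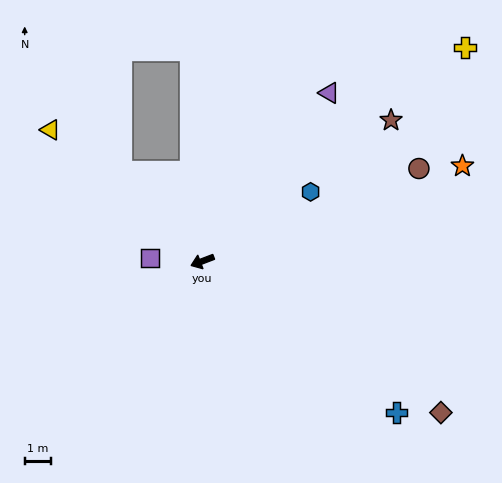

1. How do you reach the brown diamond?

turn left 127°, forward 10.7 m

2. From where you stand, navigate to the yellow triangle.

turn right 62°, forward 7.6 m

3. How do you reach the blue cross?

turn left 121°, forward 9.4 m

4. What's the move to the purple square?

turn right 24°, forward 2.0 m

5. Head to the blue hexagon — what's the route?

turn right 168°, forward 4.9 m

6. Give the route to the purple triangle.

turn right 148°, forward 8.0 m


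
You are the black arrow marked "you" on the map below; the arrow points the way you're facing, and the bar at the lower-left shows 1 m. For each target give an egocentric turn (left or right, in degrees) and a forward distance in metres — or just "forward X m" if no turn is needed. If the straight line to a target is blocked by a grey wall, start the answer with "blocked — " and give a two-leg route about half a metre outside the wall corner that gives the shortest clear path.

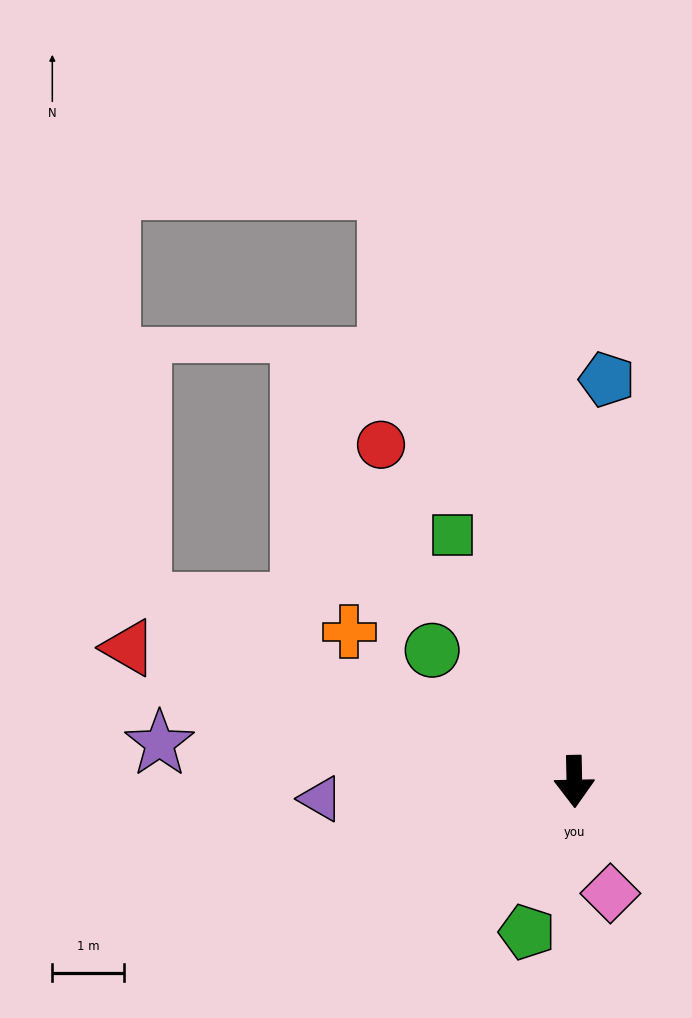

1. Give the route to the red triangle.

turn right 108°, forward 6.5 m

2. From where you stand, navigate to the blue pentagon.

turn left 174°, forward 5.6 m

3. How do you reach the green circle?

turn right 134°, forward 2.7 m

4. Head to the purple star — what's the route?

turn right 96°, forward 5.8 m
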